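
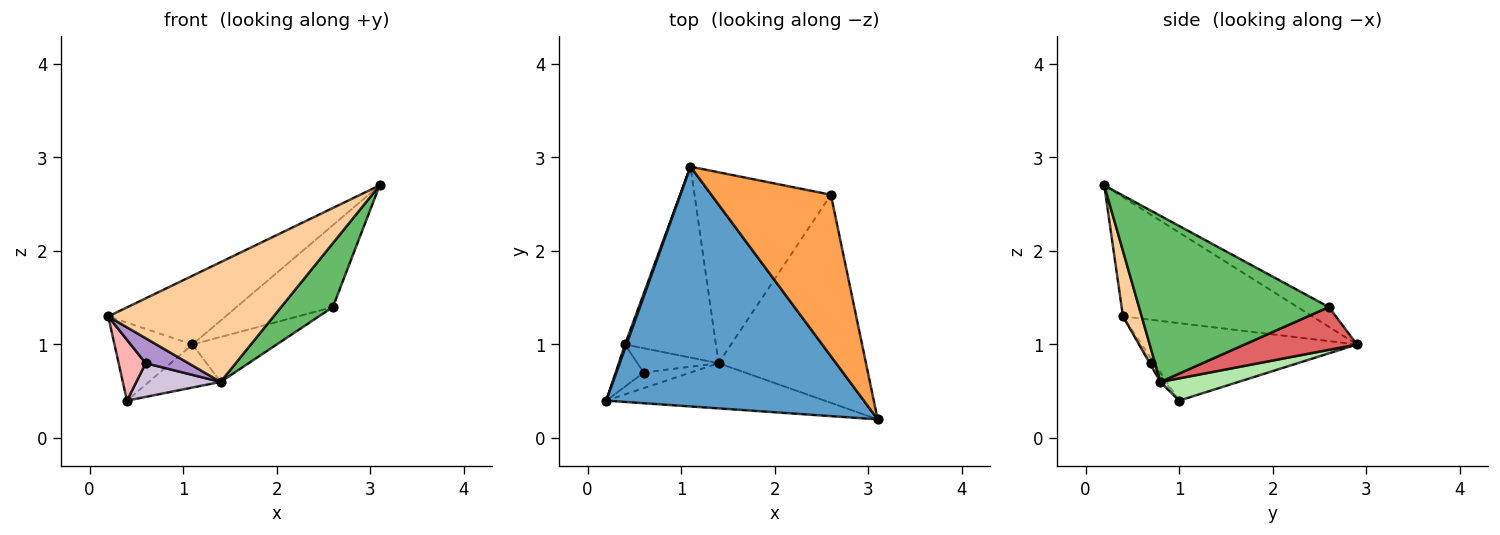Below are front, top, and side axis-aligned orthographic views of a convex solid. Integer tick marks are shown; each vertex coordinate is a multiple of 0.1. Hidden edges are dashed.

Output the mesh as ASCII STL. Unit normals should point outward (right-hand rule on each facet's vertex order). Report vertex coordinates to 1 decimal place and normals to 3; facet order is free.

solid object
 facet normal -0.407 0.252 0.878
  outer loop
   vertex 1.1 2.9 1.0
   vertex 0.2 0.4 1.3
   vertex 3.1 0.2 2.7
  endloop
 endfacet
 facet normal -0.940 0.341 0.018
  outer loop
   vertex 0.4 1.0 0.4
   vertex 0.2 0.4 1.3
   vertex 1.1 2.9 1.0
  endloop
 endfacet
 facet normal -0.146 0.448 0.882
  outer loop
   vertex 2.6 2.6 1.4
   vertex 1.1 2.9 1.0
   vertex 3.1 0.2 2.7
  endloop
 endfacet
 facet normal 0.105 -0.930 -0.351
  outer loop
   vertex 1.4 0.8 0.6
   vertex 3.1 0.2 2.7
   vertex 0.2 0.4 1.3
  endloop
 endfacet
 facet normal 0.733 -0.200 -0.650
  outer loop
   vertex 1.4 0.8 0.6
   vertex 2.6 2.6 1.4
   vertex 3.1 0.2 2.7
  endloop
 endfacet
 facet normal 0.233 0.214 -0.949
  outer loop
   vertex 1.4 0.8 0.6
   vertex 0.4 1.0 0.4
   vertex 1.1 2.9 1.0
  endloop
 endfacet
 facet normal 0.292 0.219 -0.931
  outer loop
   vertex 1.4 0.8 0.6
   vertex 1.1 2.9 1.0
   vertex 2.6 2.6 1.4
  endloop
 endfacet
 facet normal -0.094 -0.819 -0.567
  outer loop
   vertex 0.6 0.7 0.8
   vertex 0.2 0.4 1.3
   vertex 0.4 1.0 0.4
  endloop
 endfacet
 facet normal -0.026 -0.848 -0.530
  outer loop
   vertex 0.6 0.7 0.8
   vertex 1.4 0.8 0.6
   vertex 0.2 0.4 1.3
  endloop
 endfacet
 facet normal -0.045 -0.810 -0.585
  outer loop
   vertex 0.6 0.7 0.8
   vertex 0.4 1.0 0.4
   vertex 1.4 0.8 0.6
  endloop
 endfacet
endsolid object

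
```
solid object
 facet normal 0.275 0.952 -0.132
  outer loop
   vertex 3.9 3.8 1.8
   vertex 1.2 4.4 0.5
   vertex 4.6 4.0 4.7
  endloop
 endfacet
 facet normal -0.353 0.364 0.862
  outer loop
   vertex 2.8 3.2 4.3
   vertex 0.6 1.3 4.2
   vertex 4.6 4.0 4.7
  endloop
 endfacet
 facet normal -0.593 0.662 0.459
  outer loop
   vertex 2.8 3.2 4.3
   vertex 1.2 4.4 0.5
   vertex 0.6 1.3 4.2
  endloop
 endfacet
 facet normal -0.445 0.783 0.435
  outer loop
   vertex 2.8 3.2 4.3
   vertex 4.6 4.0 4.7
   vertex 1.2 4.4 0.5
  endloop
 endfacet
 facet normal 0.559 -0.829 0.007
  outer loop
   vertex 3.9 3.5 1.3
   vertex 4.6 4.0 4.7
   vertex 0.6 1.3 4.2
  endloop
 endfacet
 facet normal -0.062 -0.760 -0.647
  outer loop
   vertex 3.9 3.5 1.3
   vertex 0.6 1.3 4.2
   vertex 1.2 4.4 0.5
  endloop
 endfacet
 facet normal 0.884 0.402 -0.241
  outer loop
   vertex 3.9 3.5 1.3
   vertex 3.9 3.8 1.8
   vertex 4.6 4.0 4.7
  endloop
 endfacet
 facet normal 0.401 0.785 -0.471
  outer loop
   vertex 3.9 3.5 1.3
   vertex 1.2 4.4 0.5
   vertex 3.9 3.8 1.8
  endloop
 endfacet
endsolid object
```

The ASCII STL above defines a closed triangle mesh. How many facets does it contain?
8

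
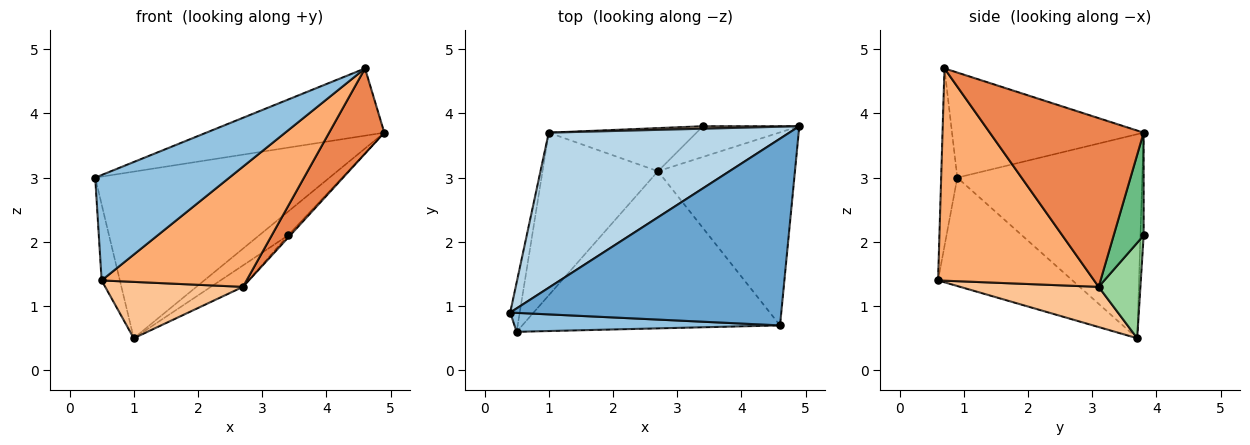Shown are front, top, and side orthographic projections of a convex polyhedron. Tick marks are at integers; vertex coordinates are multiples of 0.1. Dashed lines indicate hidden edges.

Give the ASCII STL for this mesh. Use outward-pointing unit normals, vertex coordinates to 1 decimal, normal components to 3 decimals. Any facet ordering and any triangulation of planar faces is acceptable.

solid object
 facet normal -0.343 0.318 0.884
  outer loop
   vertex 4.6 0.7 4.7
   vertex 4.9 3.8 3.7
   vertex 0.4 0.9 3.0
  endloop
 endfacet
 facet normal -0.118 -0.977 0.176
  outer loop
   vertex 0.5 0.6 1.4
   vertex 4.6 0.7 4.7
   vertex 0.4 0.9 3.0
  endloop
 endfacet
 facet normal -0.500 0.634 0.590
  outer loop
   vertex 1.0 3.7 0.5
   vertex 0.4 0.9 3.0
   vertex 4.9 3.8 3.7
  endloop
 endfacet
 facet normal -0.987 0.134 -0.087
  outer loop
   vertex 1.0 3.7 0.5
   vertex 0.5 0.6 1.4
   vertex 0.4 0.9 3.0
  endloop
 endfacet
 facet normal 0.748 -0.268 -0.607
  outer loop
   vertex 2.7 3.1 1.3
   vertex 4.9 3.8 3.7
   vertex 4.6 0.7 4.7
  endloop
 endfacet
 facet normal 0.547 -0.508 -0.665
  outer loop
   vertex 2.7 3.1 1.3
   vertex 4.6 0.7 4.7
   vertex 0.5 0.6 1.4
  endloop
 endfacet
 facet normal 0.313 -0.311 -0.898
  outer loop
   vertex 2.7 3.1 1.3
   vertex 0.5 0.6 1.4
   vertex 1.0 3.7 0.5
  endloop
 endfacet
 facet normal -0.110 0.989 0.103
  outer loop
   vertex 3.4 3.8 2.1
   vertex 1.0 3.7 0.5
   vertex 4.9 3.8 3.7
  endloop
 endfacet
 facet normal 0.729 0.052 -0.683
  outer loop
   vertex 3.4 3.8 2.1
   vertex 4.9 3.8 3.7
   vertex 2.7 3.1 1.3
  endloop
 endfacet
 facet normal 0.501 0.385 -0.775
  outer loop
   vertex 3.4 3.8 2.1
   vertex 2.7 3.1 1.3
   vertex 1.0 3.7 0.5
  endloop
 endfacet
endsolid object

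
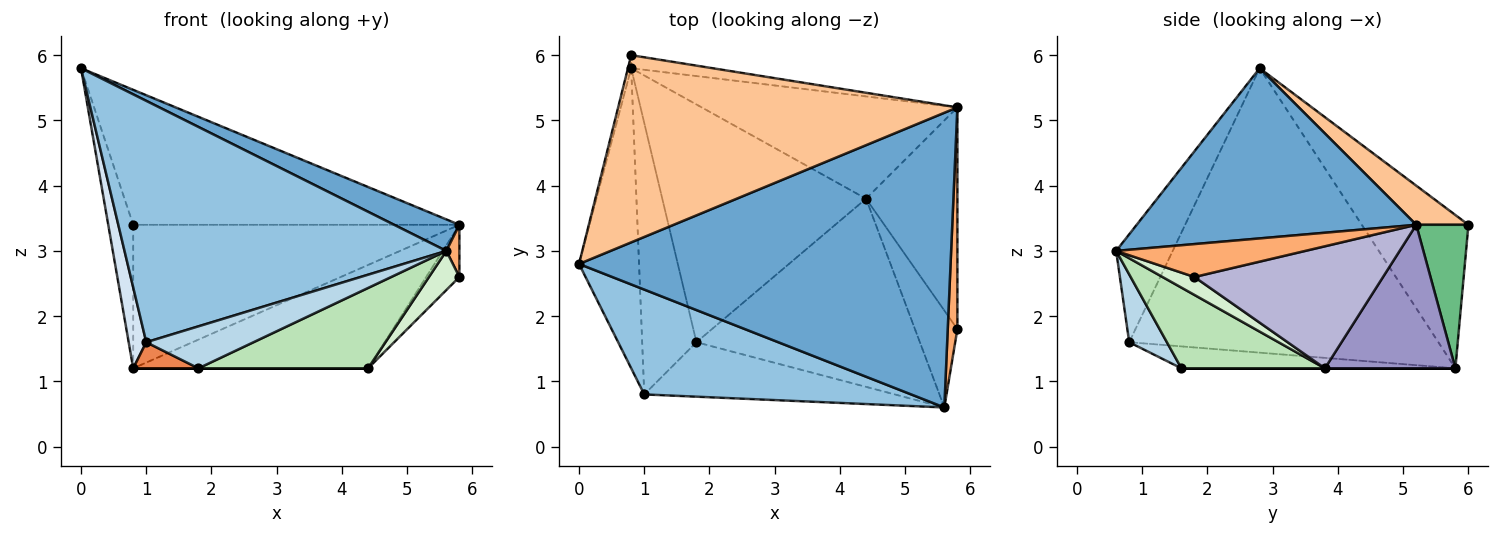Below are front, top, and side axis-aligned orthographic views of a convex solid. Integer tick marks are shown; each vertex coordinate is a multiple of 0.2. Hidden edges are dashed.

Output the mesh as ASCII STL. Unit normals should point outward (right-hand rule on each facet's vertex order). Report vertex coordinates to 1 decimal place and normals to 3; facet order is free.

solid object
 facet normal 0.414 -0.097 0.905
  outer loop
   vertex 5.6 0.6 3.0
   vertex 5.8 5.2 3.4
   vertex 0.0 2.8 5.8
  endloop
 endfacet
 facet normal -0.159 -0.906 0.393
  outer loop
   vertex 1.0 0.8 1.6
   vertex 5.6 0.6 3.0
   vertex 0.0 2.8 5.8
  endloop
 endfacet
 facet normal 0.210 -0.597 -0.774
  outer loop
   vertex 1.0 0.8 1.6
   vertex 1.8 1.6 1.2
   vertex 5.6 0.6 3.0
  endloop
 endfacet
 facet normal -0.977 -0.056 -0.206
  outer loop
   vertex 1.0 0.8 1.6
   vertex 0.0 2.8 5.8
   vertex 0.8 5.8 1.2
  endloop
 endfacet
 facet normal -0.373 -0.089 -0.924
  outer loop
   vertex 1.0 0.8 1.6
   vertex 0.8 5.8 1.2
   vertex 1.8 1.6 1.2
  endloop
 endfacet
 facet normal 0.958 -0.066 0.281
  outer loop
   vertex 5.8 1.8 2.6
   vertex 5.8 5.2 3.4
   vertex 5.6 0.6 3.0
  endloop
 endfacet
 facet normal 0.093 0.582 0.808
  outer loop
   vertex 0.8 6.0 3.4
   vertex 0.0 2.8 5.8
   vertex 5.8 5.2 3.4
  endloop
 endfacet
 facet normal -0.973 0.228 -0.021
  outer loop
   vertex 0.8 6.0 3.4
   vertex 0.8 5.8 1.2
   vertex 0.0 2.8 5.8
  endloop
 endfacet
 facet normal 0.157 0.983 -0.089
  outer loop
   vertex 0.8 6.0 3.4
   vertex 5.8 5.2 3.4
   vertex 0.8 5.8 1.2
  endloop
 endfacet
 facet normal 0.000 0.000 -1.000
  outer loop
   vertex 4.4 3.8 1.2
   vertex 1.8 1.6 1.2
   vertex 0.8 5.8 1.2
  endloop
 endfacet
 facet normal 0.315 -0.373 -0.873
  outer loop
   vertex 4.4 3.8 1.2
   vertex 5.6 0.6 3.0
   vertex 1.8 1.6 1.2
  endloop
 endfacet
 facet normal 0.365 -0.349 -0.863
  outer loop
   vertex 4.4 3.8 1.2
   vertex 5.8 1.8 2.6
   vertex 5.6 0.6 3.0
  endloop
 endfacet
 facet normal 0.367 0.661 -0.654
  outer loop
   vertex 4.4 3.8 1.2
   vertex 0.8 5.8 1.2
   vertex 5.8 5.2 3.4
  endloop
 endfacet
 facet normal 0.793 0.140 -0.593
  outer loop
   vertex 4.4 3.8 1.2
   vertex 5.8 5.2 3.4
   vertex 5.8 1.8 2.6
  endloop
 endfacet
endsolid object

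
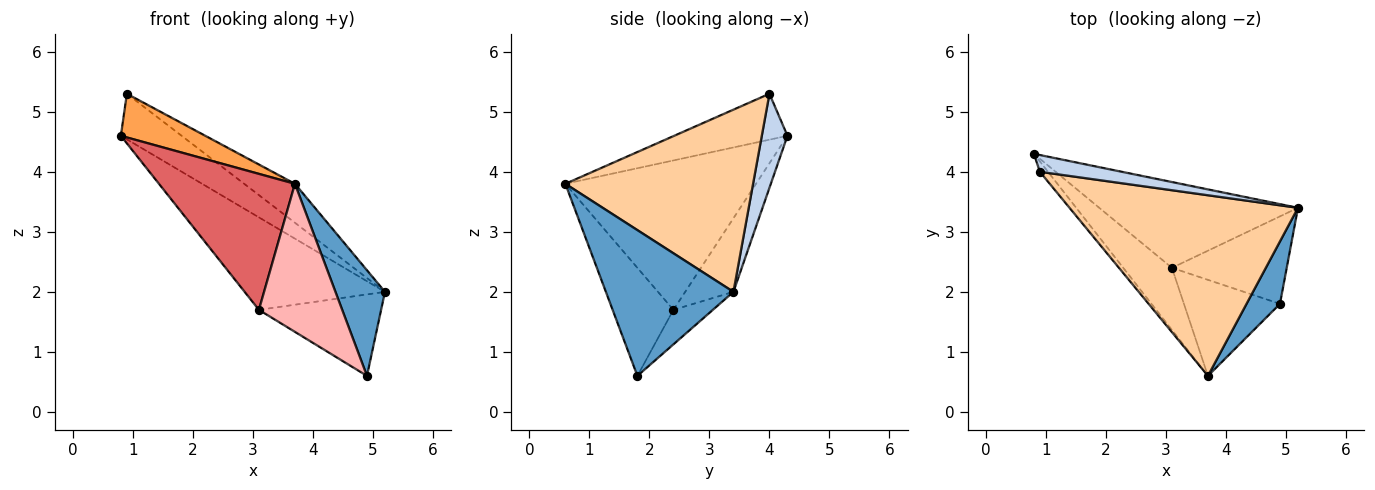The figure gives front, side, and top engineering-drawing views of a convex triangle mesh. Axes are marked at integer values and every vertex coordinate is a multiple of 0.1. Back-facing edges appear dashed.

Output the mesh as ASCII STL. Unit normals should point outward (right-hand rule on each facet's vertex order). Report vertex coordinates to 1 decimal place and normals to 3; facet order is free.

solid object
 facet normal 0.912 -0.354 0.209
  outer loop
   vertex 4.9 1.8 0.6
   vertex 5.2 3.4 2.0
   vertex 3.7 0.6 3.8
  endloop
 endfacet
 facet normal 0.368 0.872 0.321
  outer loop
   vertex 0.9 4.0 5.3
   vertex 5.2 3.4 2.0
   vertex 0.8 4.3 4.6
  endloop
 endfacet
 facet normal -0.794 -0.592 -0.140
  outer loop
   vertex 0.9 4.0 5.3
   vertex 0.8 4.3 4.6
   vertex 3.7 0.6 3.8
  endloop
 endfacet
 facet normal 0.615 0.166 0.771
  outer loop
   vertex 0.9 4.0 5.3
   vertex 3.7 0.6 3.8
   vertex 5.2 3.4 2.0
  endloop
 endfacet
 facet normal -0.244 0.711 -0.660
  outer loop
   vertex 3.1 2.4 1.7
   vertex 0.8 4.3 4.6
   vertex 5.2 3.4 2.0
  endloop
 endfacet
 facet normal -0.215 0.666 -0.715
  outer loop
   vertex 3.1 2.4 1.7
   vertex 5.2 3.4 2.0
   vertex 4.9 1.8 0.6
  endloop
 endfacet
 facet normal -0.787 -0.561 -0.256
  outer loop
   vertex 3.1 2.4 1.7
   vertex 3.7 0.6 3.8
   vertex 0.8 4.3 4.6
  endloop
 endfacet
 facet normal -0.522 -0.716 -0.464
  outer loop
   vertex 3.1 2.4 1.7
   vertex 4.9 1.8 0.6
   vertex 3.7 0.6 3.8
  endloop
 endfacet
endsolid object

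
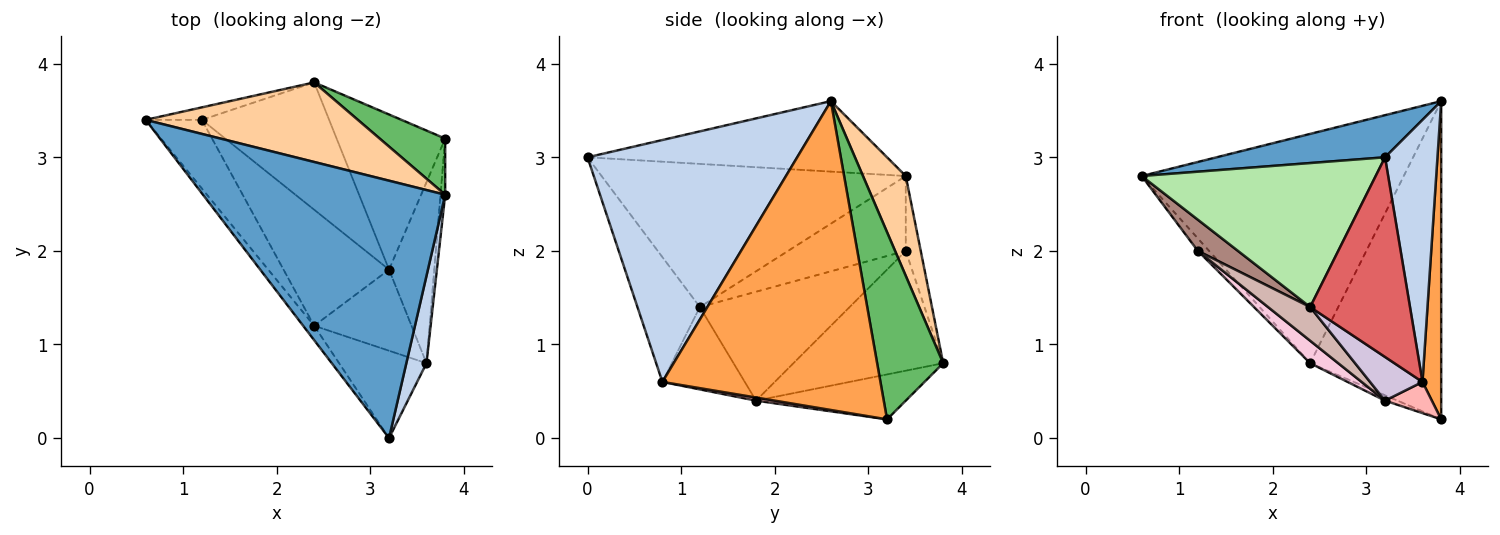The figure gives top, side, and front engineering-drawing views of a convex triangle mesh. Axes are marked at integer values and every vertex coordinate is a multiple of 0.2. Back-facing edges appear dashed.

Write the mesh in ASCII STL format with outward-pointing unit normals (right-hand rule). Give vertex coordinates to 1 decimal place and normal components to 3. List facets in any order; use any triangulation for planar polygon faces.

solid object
 facet normal -0.276 -0.155 0.949
  outer loop
   vertex 3.2 0.0 3.0
   vertex 3.8 2.6 3.6
   vertex 0.6 3.4 2.8
  endloop
 endfacet
 facet normal 0.967 -0.242 0.081
  outer loop
   vertex 3.6 0.8 0.6
   vertex 3.8 2.6 3.6
   vertex 3.2 0.0 3.0
  endloop
 endfacet
 facet normal 0.996 -0.086 -0.015
  outer loop
   vertex 3.6 0.8 0.6
   vertex 3.8 3.2 0.2
   vertex 3.8 2.6 3.6
  endloop
 endfacet
 facet normal 0.152 0.934 0.324
  outer loop
   vertex 2.4 3.8 0.8
   vertex 0.6 3.4 2.8
   vertex 3.8 2.6 3.6
  endloop
 endfacet
 facet normal 0.445 0.882 0.156
  outer loop
   vertex 2.4 3.8 0.8
   vertex 3.8 2.6 3.6
   vertex 3.8 3.2 0.2
  endloop
 endfacet
 facet normal -0.791 -0.609 -0.061
  outer loop
   vertex 2.4 1.2 1.4
   vertex 3.2 0.0 3.0
   vertex 0.6 3.4 2.8
  endloop
 endfacet
 facet normal -0.497 -0.795 -0.348
  outer loop
   vertex 2.4 1.2 1.4
   vertex 3.6 0.8 0.6
   vertex 3.2 0.0 3.0
  endloop
 endfacet
 facet normal 0.068 -0.170 -0.983
  outer loop
   vertex 3.2 1.8 0.4
   vertex 3.8 3.2 0.2
   vertex 3.6 0.8 0.6
  endloop
 endfacet
 facet normal -0.382 0.032 -0.924
  outer loop
   vertex 3.2 1.8 0.4
   vertex 2.4 3.8 0.8
   vertex 3.8 3.2 0.2
  endloop
 endfacet
 facet normal -0.597 -0.380 -0.706
  outer loop
   vertex 3.2 1.8 0.4
   vertex 3.6 0.8 0.6
   vertex 2.4 1.2 1.4
  endloop
 endfacet
 facet normal -0.772 -0.263 -0.579
  outer loop
   vertex 1.2 3.4 2.0
   vertex 2.4 1.2 1.4
   vertex 0.6 3.4 2.8
  endloop
 endfacet
 facet normal -0.704 -0.198 -0.682
  outer loop
   vertex 1.2 3.4 2.0
   vertex 3.2 1.8 0.4
   vertex 2.4 1.2 1.4
  endloop
 endfacet
 facet normal -0.686 0.514 -0.514
  outer loop
   vertex 1.2 3.4 2.0
   vertex 0.6 3.4 2.8
   vertex 2.4 3.8 0.8
  endloop
 endfacet
 facet normal -0.680 -0.127 -0.722
  outer loop
   vertex 1.2 3.4 2.0
   vertex 2.4 3.8 0.8
   vertex 3.2 1.8 0.4
  endloop
 endfacet
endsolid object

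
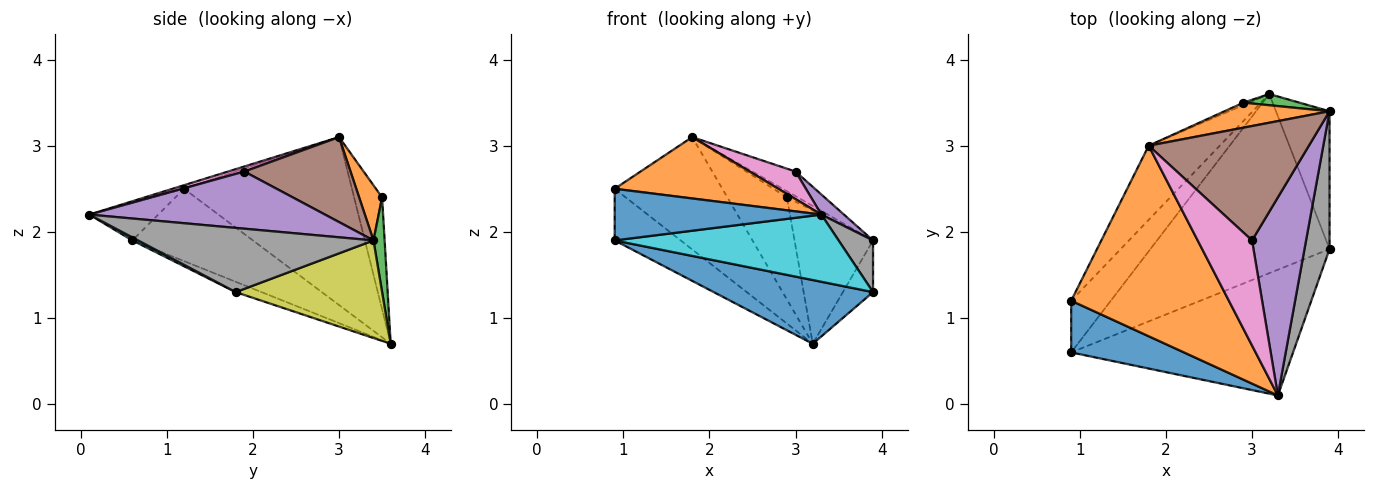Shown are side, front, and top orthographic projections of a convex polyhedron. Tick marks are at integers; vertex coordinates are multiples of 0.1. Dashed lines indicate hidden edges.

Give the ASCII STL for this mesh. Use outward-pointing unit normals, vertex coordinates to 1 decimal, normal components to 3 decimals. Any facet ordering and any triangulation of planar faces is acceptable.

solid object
 facet normal -0.229 -0.688 0.688
  outer loop
   vertex 0.9 1.2 2.5
   vertex 0.9 0.6 1.9
   vertex 3.3 0.1 2.2
  endloop
 endfacet
 facet normal -0.022 -0.306 0.952
  outer loop
   vertex 0.9 1.2 2.5
   vertex 3.3 0.1 2.2
   vertex 1.8 3.0 3.1
  endloop
 endfacet
 facet normal -0.791 0.433 -0.433
  outer loop
   vertex 0.9 1.2 2.5
   vertex 3.2 3.6 0.7
   vertex 0.9 0.6 1.9
  endloop
 endfacet
 facet normal -0.793 0.508 -0.336
  outer loop
   vertex 0.9 1.2 2.5
   vertex 1.8 3.0 3.1
   vertex 3.2 3.6 0.7
  endloop
 endfacet
 facet normal 0.725 -0.070 0.685
  outer loop
   vertex 3.0 1.9 2.7
   vertex 3.3 0.1 2.2
   vertex 3.9 3.4 1.9
  endloop
 endfacet
 facet normal 0.460 0.187 0.868
  outer loop
   vertex 3.0 1.9 2.7
   vertex 3.9 3.4 1.9
   vertex 1.8 3.0 3.1
  endloop
 endfacet
 facet normal 0.089 -0.253 0.963
  outer loop
   vertex 3.0 1.9 2.7
   vertex 1.8 3.0 3.1
   vertex 3.3 0.1 2.2
  endloop
 endfacet
 facet normal 0.923 -0.135 0.360
  outer loop
   vertex 3.9 1.8 1.3
   vertex 3.9 3.4 1.9
   vertex 3.3 0.1 2.2
  endloop
 endfacet
 facet normal 0.863 0.178 -0.474
  outer loop
   vertex 3.9 1.8 1.3
   vertex 3.2 3.6 0.7
   vertex 3.9 3.4 1.9
  endloop
 endfacet
 facet normal 0.012 -0.471 -0.882
  outer loop
   vertex 3.9 1.8 1.3
   vertex 3.3 0.1 2.2
   vertex 0.9 0.6 1.9
  endloop
 endfacet
 facet normal -0.054 -0.335 -0.941
  outer loop
   vertex 3.9 1.8 1.3
   vertex 0.9 0.6 1.9
   vertex 3.2 3.6 0.7
  endloop
 endfacet
 facet normal 0.454 0.213 0.865
  outer loop
   vertex 2.9 3.5 2.4
   vertex 1.8 3.0 3.1
   vertex 3.9 3.4 1.9
  endloop
 endfacet
 facet normal 0.140 0.987 0.083
  outer loop
   vertex 2.9 3.5 2.4
   vertex 3.9 3.4 1.9
   vertex 3.2 3.6 0.7
  endloop
 endfacet
 facet normal -0.425 0.905 -0.022
  outer loop
   vertex 2.9 3.5 2.4
   vertex 3.2 3.6 0.7
   vertex 1.8 3.0 3.1
  endloop
 endfacet
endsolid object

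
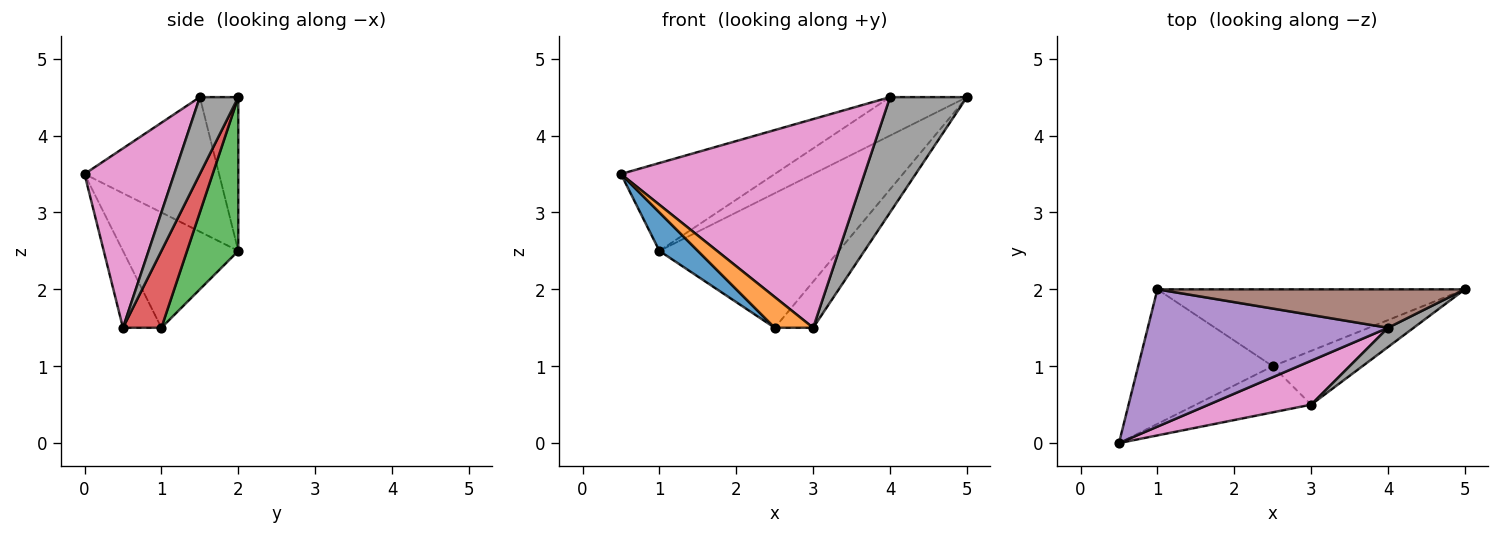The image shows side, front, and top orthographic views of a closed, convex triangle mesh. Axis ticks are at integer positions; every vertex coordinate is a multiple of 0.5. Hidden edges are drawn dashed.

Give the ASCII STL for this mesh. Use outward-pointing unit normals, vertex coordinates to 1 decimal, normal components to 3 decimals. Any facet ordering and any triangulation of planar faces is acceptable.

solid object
 facet normal -0.636 -0.212 -0.742
  outer loop
   vertex 2.5 1.0 1.5
   vertex 0.5 0.0 3.5
   vertex 1.0 2.0 2.5
  endloop
 endfacet
 facet normal -0.485 -0.485 -0.728
  outer loop
   vertex 2.5 1.0 1.5
   vertex 3.0 0.5 1.5
   vertex 0.5 0.0 3.5
  endloop
 endfacet
 facet normal 0.241 0.843 -0.482
  outer loop
   vertex 2.5 1.0 1.5
   vertex 1.0 2.0 2.5
   vertex 5.0 2.0 4.5
  endloop
 endfacet
 facet normal 0.545 0.545 -0.636
  outer loop
   vertex 2.5 1.0 1.5
   vertex 5.0 2.0 4.5
   vertex 3.0 0.5 1.5
  endloop
 endfacet
 facet normal -0.427 0.488 0.762
  outer loop
   vertex 4.0 1.5 4.5
   vertex 1.0 2.0 2.5
   vertex 0.5 0.0 3.5
  endloop
 endfacet
 facet normal -0.333 0.667 0.667
  outer loop
   vertex 4.0 1.5 4.5
   vertex 5.0 2.0 4.5
   vertex 1.0 2.0 2.5
  endloop
 endfacet
 facet normal 0.339 -0.921 0.194
  outer loop
   vertex 4.0 1.5 4.5
   vertex 0.5 0.0 3.5
   vertex 3.0 0.5 1.5
  endloop
 endfacet
 facet normal 0.442 -0.885 0.147
  outer loop
   vertex 4.0 1.5 4.5
   vertex 3.0 0.5 1.5
   vertex 5.0 2.0 4.5
  endloop
 endfacet
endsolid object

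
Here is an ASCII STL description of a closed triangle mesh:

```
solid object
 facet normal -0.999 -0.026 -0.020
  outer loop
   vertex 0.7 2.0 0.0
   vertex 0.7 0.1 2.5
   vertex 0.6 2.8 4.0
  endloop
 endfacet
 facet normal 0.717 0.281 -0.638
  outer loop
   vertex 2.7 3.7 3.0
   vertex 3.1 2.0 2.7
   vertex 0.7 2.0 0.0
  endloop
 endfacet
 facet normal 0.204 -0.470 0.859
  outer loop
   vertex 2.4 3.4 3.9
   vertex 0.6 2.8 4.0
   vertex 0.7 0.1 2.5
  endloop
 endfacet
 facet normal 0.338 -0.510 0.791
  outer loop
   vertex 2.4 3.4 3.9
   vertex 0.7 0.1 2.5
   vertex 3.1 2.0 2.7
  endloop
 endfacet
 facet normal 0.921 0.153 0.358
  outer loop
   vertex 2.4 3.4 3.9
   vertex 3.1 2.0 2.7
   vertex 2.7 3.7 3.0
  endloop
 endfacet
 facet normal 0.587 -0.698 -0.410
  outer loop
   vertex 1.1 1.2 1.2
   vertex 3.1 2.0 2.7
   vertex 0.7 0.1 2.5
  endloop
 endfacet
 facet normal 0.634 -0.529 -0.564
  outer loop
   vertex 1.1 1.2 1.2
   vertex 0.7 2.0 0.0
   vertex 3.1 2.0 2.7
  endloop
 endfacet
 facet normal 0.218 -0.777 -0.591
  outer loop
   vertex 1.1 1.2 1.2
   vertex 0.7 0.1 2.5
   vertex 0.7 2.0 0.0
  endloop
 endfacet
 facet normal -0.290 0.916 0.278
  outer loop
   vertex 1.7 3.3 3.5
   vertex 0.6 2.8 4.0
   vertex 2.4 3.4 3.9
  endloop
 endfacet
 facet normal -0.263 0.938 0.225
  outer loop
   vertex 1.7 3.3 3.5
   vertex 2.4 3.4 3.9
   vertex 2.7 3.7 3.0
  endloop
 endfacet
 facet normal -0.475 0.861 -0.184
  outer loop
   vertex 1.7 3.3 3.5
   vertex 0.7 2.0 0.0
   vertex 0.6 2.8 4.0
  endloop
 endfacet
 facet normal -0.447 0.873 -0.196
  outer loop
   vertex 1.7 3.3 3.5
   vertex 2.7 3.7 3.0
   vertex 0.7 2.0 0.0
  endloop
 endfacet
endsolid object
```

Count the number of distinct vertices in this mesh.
8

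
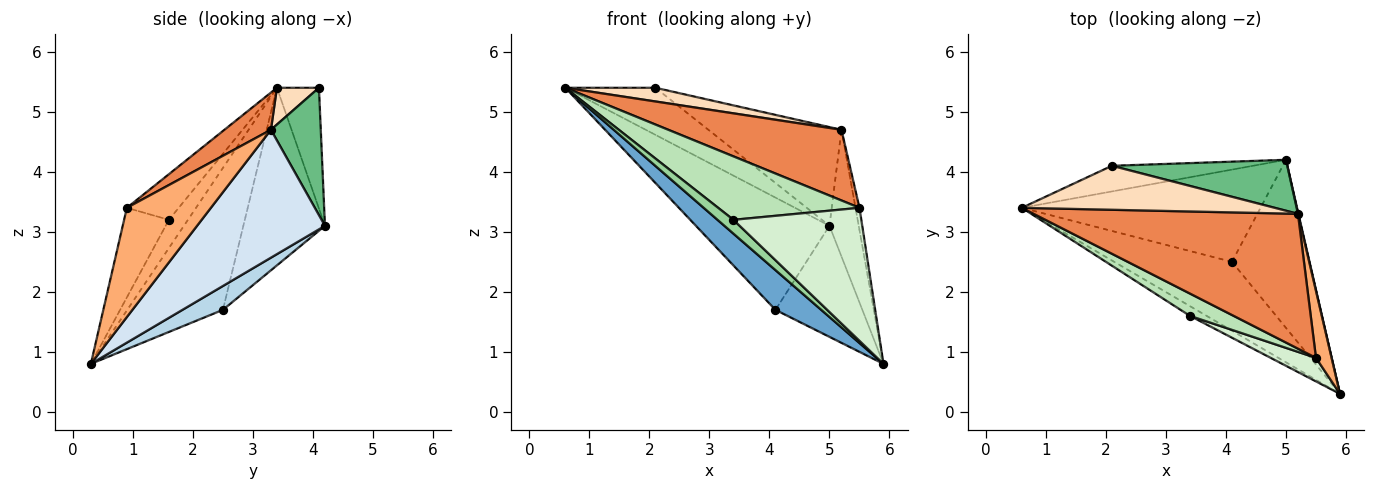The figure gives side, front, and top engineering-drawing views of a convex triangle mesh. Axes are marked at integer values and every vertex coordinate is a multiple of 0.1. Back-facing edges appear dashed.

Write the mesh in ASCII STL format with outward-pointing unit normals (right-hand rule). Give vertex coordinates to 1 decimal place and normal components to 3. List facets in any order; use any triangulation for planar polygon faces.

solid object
 facet normal -0.722 -0.346 -0.599
  outer loop
   vertex 4.1 2.5 1.7
   vertex 5.9 0.3 0.8
   vertex 0.6 3.4 5.4
  endloop
 endfacet
 facet normal -0.427 0.699 -0.574
  outer loop
   vertex 4.1 2.5 1.7
   vertex 0.6 3.4 5.4
   vertex 5.0 4.2 3.1
  endloop
 endfacet
 facet normal 0.249 0.534 -0.808
  outer loop
   vertex 4.1 2.5 1.7
   vertex 5.0 4.2 3.1
   vertex 5.9 0.3 0.8
  endloop
 endfacet
 facet normal 0.975 0.223 0.004
  outer loop
   vertex 5.2 3.3 4.7
   vertex 5.9 0.3 0.8
   vertex 5.0 4.2 3.1
  endloop
 endfacet
 facet normal 0.124 -0.461 0.879
  outer loop
   vertex 5.5 0.9 3.4
   vertex 5.2 3.3 4.7
   vertex 0.6 3.4 5.4
  endloop
 endfacet
 facet normal 0.989 0.047 0.141
  outer loop
   vertex 5.5 0.9 3.4
   vertex 5.9 0.3 0.8
   vertex 5.2 3.3 4.7
  endloop
 endfacet
 facet normal -0.379 0.813 -0.443
  outer loop
   vertex 2.1 4.1 5.4
   vertex 5.0 4.2 3.1
   vertex 0.6 3.4 5.4
  endloop
 endfacet
 facet normal 0.138 -0.295 0.946
  outer loop
   vertex 2.1 4.1 5.4
   vertex 0.6 3.4 5.4
   vertex 5.2 3.3 4.7
  endloop
 endfacet
 facet normal 0.316 0.843 0.435
  outer loop
   vertex 2.1 4.1 5.4
   vertex 5.2 3.3 4.7
   vertex 5.0 4.2 3.1
  endloop
 endfacet
 facet normal -0.699 -0.584 -0.412
  outer loop
   vertex 3.4 1.6 3.2
   vertex 0.6 3.4 5.4
   vertex 5.9 0.3 0.8
  endloop
 endfacet
 facet normal -0.327 -0.892 0.313
  outer loop
   vertex 3.4 1.6 3.2
   vertex 5.5 0.9 3.4
   vertex 0.6 3.4 5.4
  endloop
 endfacet
 facet normal -0.326 -0.931 0.165
  outer loop
   vertex 3.4 1.6 3.2
   vertex 5.9 0.3 0.8
   vertex 5.5 0.9 3.4
  endloop
 endfacet
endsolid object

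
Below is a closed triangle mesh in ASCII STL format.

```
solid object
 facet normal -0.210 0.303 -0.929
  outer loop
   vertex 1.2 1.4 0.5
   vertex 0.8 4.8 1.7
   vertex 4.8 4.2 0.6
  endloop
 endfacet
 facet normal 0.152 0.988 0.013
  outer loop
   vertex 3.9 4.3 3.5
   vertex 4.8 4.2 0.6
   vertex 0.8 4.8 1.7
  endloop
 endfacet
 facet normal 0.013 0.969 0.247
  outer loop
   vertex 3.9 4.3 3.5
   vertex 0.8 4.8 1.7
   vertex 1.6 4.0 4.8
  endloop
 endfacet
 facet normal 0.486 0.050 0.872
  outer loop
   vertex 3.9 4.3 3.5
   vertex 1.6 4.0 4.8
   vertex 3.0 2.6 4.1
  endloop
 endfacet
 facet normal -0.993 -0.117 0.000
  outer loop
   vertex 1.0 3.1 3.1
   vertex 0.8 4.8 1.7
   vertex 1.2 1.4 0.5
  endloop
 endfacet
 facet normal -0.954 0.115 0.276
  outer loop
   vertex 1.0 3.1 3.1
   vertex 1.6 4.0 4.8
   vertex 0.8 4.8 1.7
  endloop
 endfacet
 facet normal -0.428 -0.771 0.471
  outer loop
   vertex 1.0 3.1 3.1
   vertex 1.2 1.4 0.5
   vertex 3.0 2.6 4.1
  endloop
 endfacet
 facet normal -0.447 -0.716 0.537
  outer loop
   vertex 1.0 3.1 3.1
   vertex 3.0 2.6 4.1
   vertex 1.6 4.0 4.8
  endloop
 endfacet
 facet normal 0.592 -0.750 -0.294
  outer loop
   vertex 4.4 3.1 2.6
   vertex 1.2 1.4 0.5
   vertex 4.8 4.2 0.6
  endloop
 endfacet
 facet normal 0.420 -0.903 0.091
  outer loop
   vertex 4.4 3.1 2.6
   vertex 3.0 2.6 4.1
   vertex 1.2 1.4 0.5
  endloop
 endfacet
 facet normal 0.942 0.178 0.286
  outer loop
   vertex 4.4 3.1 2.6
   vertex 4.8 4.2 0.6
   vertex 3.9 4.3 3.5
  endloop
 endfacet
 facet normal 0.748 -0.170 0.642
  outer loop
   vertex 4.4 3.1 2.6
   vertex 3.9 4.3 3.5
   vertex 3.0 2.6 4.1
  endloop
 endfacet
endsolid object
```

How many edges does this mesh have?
18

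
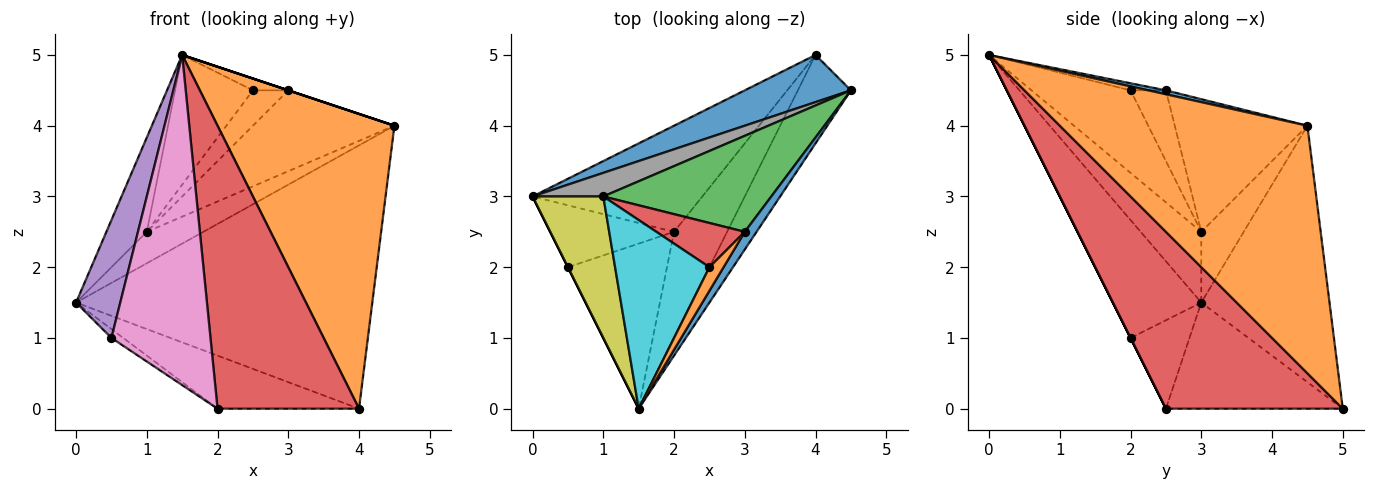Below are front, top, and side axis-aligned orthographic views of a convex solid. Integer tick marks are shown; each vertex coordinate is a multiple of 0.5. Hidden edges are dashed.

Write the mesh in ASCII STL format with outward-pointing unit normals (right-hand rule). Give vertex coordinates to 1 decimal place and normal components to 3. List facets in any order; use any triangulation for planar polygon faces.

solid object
 facet normal -0.392 0.906 0.162
  outer loop
   vertex 4.0 5.0 0.0
   vertex 0.0 3.0 1.5
   vertex 4.5 4.5 4.0
  endloop
 endfacet
 facet normal 0.802 -0.573 -0.172
  outer loop
   vertex 4.0 5.0 0.0
   vertex 4.5 4.5 4.0
   vertex 1.5 0.0 5.0
  endloop
 endfacet
 facet normal -0.488 0.390 -0.781
  outer loop
   vertex 2.0 2.5 0.0
   vertex 0.0 3.0 1.5
   vertex 4.0 5.0 0.0
  endloop
 endfacet
 facet normal 0.760 -0.608 -0.228
  outer loop
   vertex 2.0 2.5 0.0
   vertex 4.0 5.0 0.0
   vertex 1.5 0.0 5.0
  endloop
 endfacet
 facet normal -0.894 -0.447 0.000
  outer loop
   vertex 0.5 2.0 1.0
   vertex 1.5 0.0 5.0
   vertex 0.0 3.0 1.5
  endloop
 endfacet
 facet normal -0.577 0.115 -0.808
  outer loop
   vertex 0.5 2.0 1.0
   vertex 0.0 3.0 1.5
   vertex 2.0 2.5 0.0
  endloop
 endfacet
 facet normal 0.000 -0.894 -0.447
  outer loop
   vertex 0.5 2.0 1.0
   vertex 2.0 2.5 0.0
   vertex 1.5 0.0 5.0
  endloop
 endfacet
 facet normal -0.514 0.686 0.514
  outer loop
   vertex 1.0 3.0 2.5
   vertex 4.5 4.5 4.0
   vertex 0.0 3.0 1.5
  endloop
 endfacet
 facet normal -0.640 0.426 0.640
  outer loop
   vertex 1.0 3.0 2.5
   vertex 0.0 3.0 1.5
   vertex 1.5 0.0 5.0
  endloop
 endfacet
 facet normal -0.585 0.460 0.668
  outer loop
   vertex 1.0 3.0 2.5
   vertex 1.5 0.0 5.0
   vertex 2.5 2.0 4.5
  endloop
 endfacet
 facet normal 0.316 0.000 0.949
  outer loop
   vertex 3.0 2.5 4.5
   vertex 1.5 0.0 5.0
   vertex 4.5 4.5 4.0
  endloop
 endfacet
 facet normal -0.408 0.408 0.816
  outer loop
   vertex 3.0 2.5 4.5
   vertex 2.5 2.0 4.5
   vertex 1.5 0.0 5.0
  endloop
 endfacet
 facet normal -0.517 0.551 0.655
  outer loop
   vertex 3.0 2.5 4.5
   vertex 4.5 4.5 4.0
   vertex 1.0 3.0 2.5
  endloop
 endfacet
 facet normal -0.530 0.530 0.662
  outer loop
   vertex 3.0 2.5 4.5
   vertex 1.0 3.0 2.5
   vertex 2.5 2.0 4.5
  endloop
 endfacet
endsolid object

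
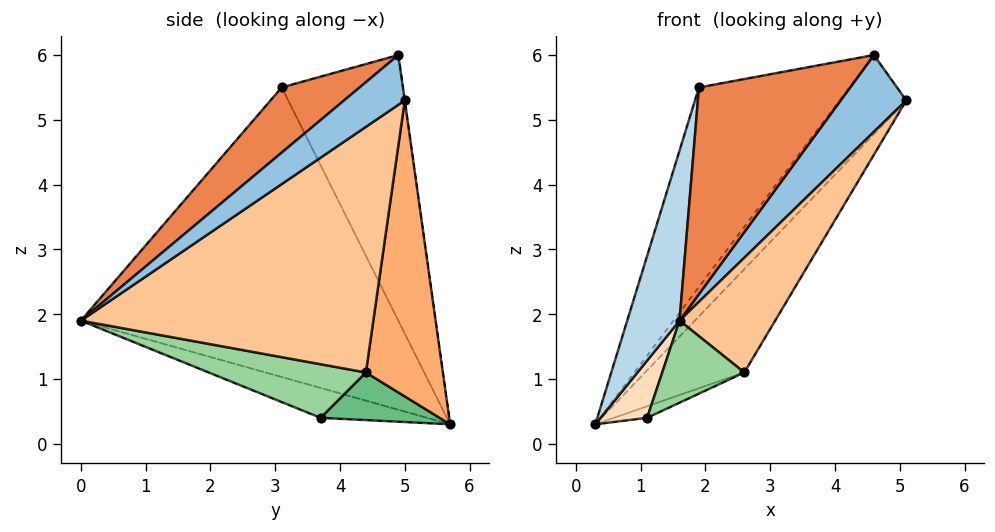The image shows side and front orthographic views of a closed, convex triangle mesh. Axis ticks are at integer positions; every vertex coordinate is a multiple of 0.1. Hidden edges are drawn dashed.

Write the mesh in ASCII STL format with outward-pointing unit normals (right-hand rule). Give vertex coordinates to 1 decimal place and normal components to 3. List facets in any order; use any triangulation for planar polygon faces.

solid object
 facet normal -0.002 0.990 0.140
  outer loop
   vertex 4.6 4.9 6.0
   vertex 5.1 5.0 5.3
   vertex 0.3 5.7 0.3
  endloop
 endfacet
 facet normal 0.635 -0.686 0.355
  outer loop
   vertex 4.6 4.9 6.0
   vertex 1.6 0.0 1.9
   vertex 5.1 5.0 5.3
  endloop
 endfacet
 facet normal -0.963 -0.159 0.217
  outer loop
   vertex 1.9 3.1 5.5
   vertex 0.3 5.7 0.3
   vertex 1.6 0.0 1.9
  endloop
 endfacet
 facet normal -0.542 0.673 0.503
  outer loop
   vertex 1.9 3.1 5.5
   vertex 4.6 4.9 6.0
   vertex 0.3 5.7 0.3
  endloop
 endfacet
 facet normal 0.370 -0.719 0.588
  outer loop
   vertex 1.9 3.1 5.5
   vertex 1.6 0.0 1.9
   vertex 4.6 4.9 6.0
  endloop
 endfacet
 facet normal 0.553 0.713 -0.431
  outer loop
   vertex 2.6 4.4 1.1
   vertex 0.3 5.7 0.3
   vertex 5.1 5.0 5.3
  endloop
 endfacet
 facet normal 0.843 -0.276 -0.462
  outer loop
   vertex 2.6 4.4 1.1
   vertex 5.1 5.0 5.3
   vertex 1.6 0.0 1.9
  endloop
 endfacet
 facet normal -0.757 -0.331 -0.564
  outer loop
   vertex 1.1 3.7 0.4
   vertex 1.6 0.0 1.9
   vertex 0.3 5.7 0.3
  endloop
 endfacet
 facet normal 0.380 0.106 -0.919
  outer loop
   vertex 1.1 3.7 0.4
   vertex 0.3 5.7 0.3
   vertex 2.6 4.4 1.1
  endloop
 endfacet
 facet normal 0.506 -0.264 -0.821
  outer loop
   vertex 1.1 3.7 0.4
   vertex 2.6 4.4 1.1
   vertex 1.6 0.0 1.9
  endloop
 endfacet
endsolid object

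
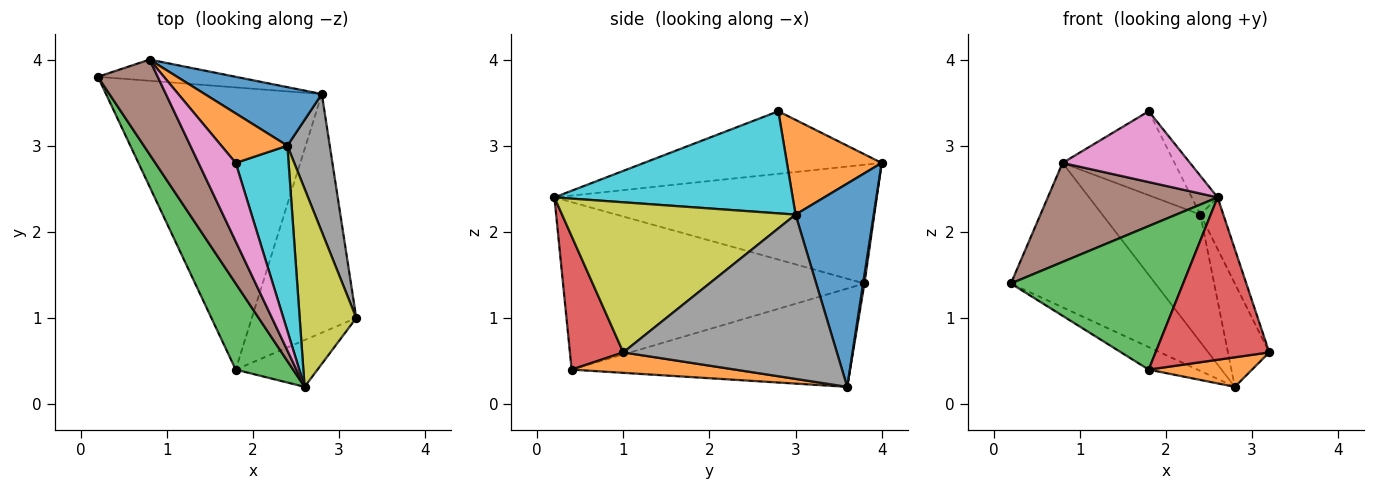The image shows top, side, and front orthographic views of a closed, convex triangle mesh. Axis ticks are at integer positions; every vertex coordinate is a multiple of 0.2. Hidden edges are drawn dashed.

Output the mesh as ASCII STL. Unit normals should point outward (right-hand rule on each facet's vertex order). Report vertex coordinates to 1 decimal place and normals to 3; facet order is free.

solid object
 facet normal -0.413 0.072 -0.908
  outer loop
   vertex 1.8 0.4 0.4
   vertex 0.2 3.8 1.4
   vertex 2.8 3.6 0.2
  endloop
 endfacet
 facet normal 0.191 -0.121 -0.974
  outer loop
   vertex 1.8 0.4 0.4
   vertex 2.8 3.6 0.2
   vertex 3.2 1.0 0.6
  endloop
 endfacet
 facet normal -0.832 -0.476 0.285
  outer loop
   vertex 1.8 0.4 0.4
   vertex 2.6 0.2 2.4
   vertex 0.2 3.8 1.4
  endloop
 endfacet
 facet normal 0.411 -0.876 -0.252
  outer loop
   vertex 1.8 0.4 0.4
   vertex 3.2 1.0 0.6
   vertex 2.6 0.2 2.4
  endloop
 endfacet
 facet normal 0.009 0.989 -0.145
  outer loop
   vertex 0.8 4.0 2.8
   vertex 2.8 3.6 0.2
   vertex 0.2 3.8 1.4
  endloop
 endfacet
 facet normal -0.808 -0.426 0.407
  outer loop
   vertex 0.8 4.0 2.8
   vertex 0.2 3.8 1.4
   vertex 2.6 0.2 2.4
  endloop
 endfacet
 facet normal -0.781 -0.419 0.464
  outer loop
   vertex 0.8 4.0 2.8
   vertex 2.6 0.2 2.4
   vertex 1.8 2.8 3.4
  endloop
 endfacet
 facet normal 0.952 0.184 0.246
  outer loop
   vertex 2.4 3.0 2.2
   vertex 3.2 1.0 0.6
   vertex 2.8 3.6 0.2
  endloop
 endfacet
 facet normal 0.932 0.092 0.351
  outer loop
   vertex 2.4 3.0 2.2
   vertex 2.6 0.2 2.4
   vertex 3.2 1.0 0.6
  endloop
 endfacet
 facet normal 0.884 0.096 0.458
  outer loop
   vertex 2.4 3.0 2.2
   vertex 1.8 2.8 3.4
   vertex 2.6 0.2 2.4
  endloop
 endfacet
 facet normal 0.587 0.736 0.338
  outer loop
   vertex 2.4 3.0 2.2
   vertex 2.8 3.6 0.2
   vertex 0.8 4.0 2.8
  endloop
 endfacet
 facet normal 0.589 0.696 0.411
  outer loop
   vertex 2.4 3.0 2.2
   vertex 0.8 4.0 2.8
   vertex 1.8 2.8 3.4
  endloop
 endfacet
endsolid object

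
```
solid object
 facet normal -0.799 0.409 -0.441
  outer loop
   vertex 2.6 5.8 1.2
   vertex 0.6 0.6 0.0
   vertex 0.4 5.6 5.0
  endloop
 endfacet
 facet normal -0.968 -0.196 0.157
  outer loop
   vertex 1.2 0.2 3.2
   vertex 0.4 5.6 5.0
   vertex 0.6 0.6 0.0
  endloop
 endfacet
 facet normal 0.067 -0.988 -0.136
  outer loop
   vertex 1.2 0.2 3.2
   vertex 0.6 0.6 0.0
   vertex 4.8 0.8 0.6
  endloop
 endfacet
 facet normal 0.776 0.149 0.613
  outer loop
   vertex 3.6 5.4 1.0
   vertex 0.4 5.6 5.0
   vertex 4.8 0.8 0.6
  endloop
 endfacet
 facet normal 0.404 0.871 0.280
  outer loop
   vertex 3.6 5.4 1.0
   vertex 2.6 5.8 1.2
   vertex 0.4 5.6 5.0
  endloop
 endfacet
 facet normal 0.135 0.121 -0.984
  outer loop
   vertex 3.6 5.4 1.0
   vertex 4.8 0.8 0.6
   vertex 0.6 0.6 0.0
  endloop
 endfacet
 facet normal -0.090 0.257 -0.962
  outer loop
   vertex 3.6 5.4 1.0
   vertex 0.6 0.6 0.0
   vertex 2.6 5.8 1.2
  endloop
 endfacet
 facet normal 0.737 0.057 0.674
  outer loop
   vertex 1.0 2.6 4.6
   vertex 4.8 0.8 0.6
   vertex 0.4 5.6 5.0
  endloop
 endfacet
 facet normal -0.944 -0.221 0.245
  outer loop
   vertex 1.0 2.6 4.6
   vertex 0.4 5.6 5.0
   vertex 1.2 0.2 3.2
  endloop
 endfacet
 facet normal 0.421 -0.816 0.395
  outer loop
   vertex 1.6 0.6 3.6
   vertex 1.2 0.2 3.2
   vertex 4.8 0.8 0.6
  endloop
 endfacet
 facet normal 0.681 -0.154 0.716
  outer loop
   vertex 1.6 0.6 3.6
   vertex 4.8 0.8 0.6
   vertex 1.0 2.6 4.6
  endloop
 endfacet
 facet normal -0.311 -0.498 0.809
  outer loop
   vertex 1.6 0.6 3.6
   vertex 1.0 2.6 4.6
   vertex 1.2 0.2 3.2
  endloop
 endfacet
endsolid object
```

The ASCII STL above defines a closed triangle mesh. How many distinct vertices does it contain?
8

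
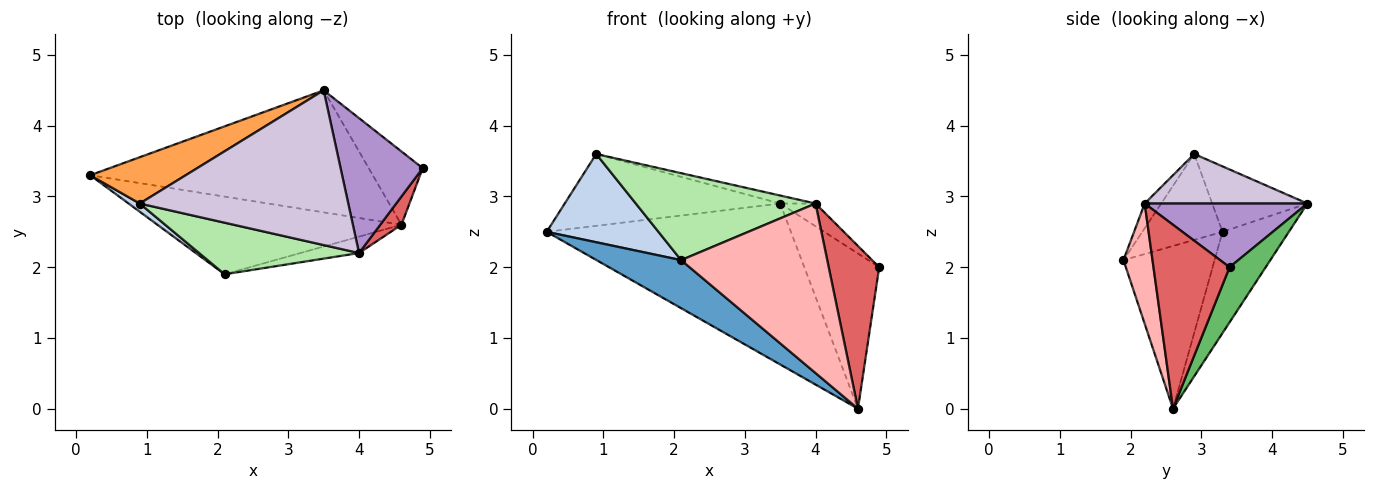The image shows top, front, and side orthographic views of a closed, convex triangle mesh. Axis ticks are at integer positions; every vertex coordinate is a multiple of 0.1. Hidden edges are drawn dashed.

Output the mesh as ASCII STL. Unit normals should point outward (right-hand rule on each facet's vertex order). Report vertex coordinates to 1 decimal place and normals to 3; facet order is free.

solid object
 facet normal -0.493 -0.458 -0.740
  outer loop
   vertex 4.6 2.6 0.0
   vertex 2.1 1.9 2.1
   vertex 0.2 3.3 2.5
  endloop
 endfacet
 facet normal -0.581 -0.810 0.075
  outer loop
   vertex 0.9 2.9 3.6
   vertex 0.2 3.3 2.5
   vertex 2.1 1.9 2.1
  endloop
 endfacet
 facet normal -0.348 0.788 0.508
  outer loop
   vertex 3.5 4.5 2.9
   vertex 0.2 3.3 2.5
   vertex 0.9 2.9 3.6
  endloop
 endfacet
 facet normal -0.212 0.779 -0.591
  outer loop
   vertex 3.5 4.5 2.9
   vertex 4.6 2.6 0.0
   vertex 0.2 3.3 2.5
  endloop
 endfacet
 facet normal 0.400 0.829 -0.391
  outer loop
   vertex 3.5 4.5 2.9
   vertex 4.9 3.4 2.0
   vertex 4.6 2.6 0.0
  endloop
 endfacet
 facet normal -0.079 -0.857 0.509
  outer loop
   vertex 4.0 2.2 2.9
   vertex 0.9 2.9 3.6
   vertex 2.1 1.9 2.1
  endloop
 endfacet
 facet normal 0.829 -0.550 0.096
  outer loop
   vertex 4.0 2.2 2.9
   vertex 4.6 2.6 0.0
   vertex 4.9 3.4 2.0
  endloop
 endfacet
 facet normal 0.194 -0.976 -0.095
  outer loop
   vertex 4.0 2.2 2.9
   vertex 2.1 1.9 2.1
   vertex 4.6 2.6 0.0
  endloop
 endfacet
 facet normal 0.607 0.132 0.783
  outer loop
   vertex 4.0 2.2 2.9
   vertex 4.9 3.4 2.0
   vertex 3.5 4.5 2.9
  endloop
 endfacet
 facet normal 0.231 0.050 0.972
  outer loop
   vertex 4.0 2.2 2.9
   vertex 3.5 4.5 2.9
   vertex 0.9 2.9 3.6
  endloop
 endfacet
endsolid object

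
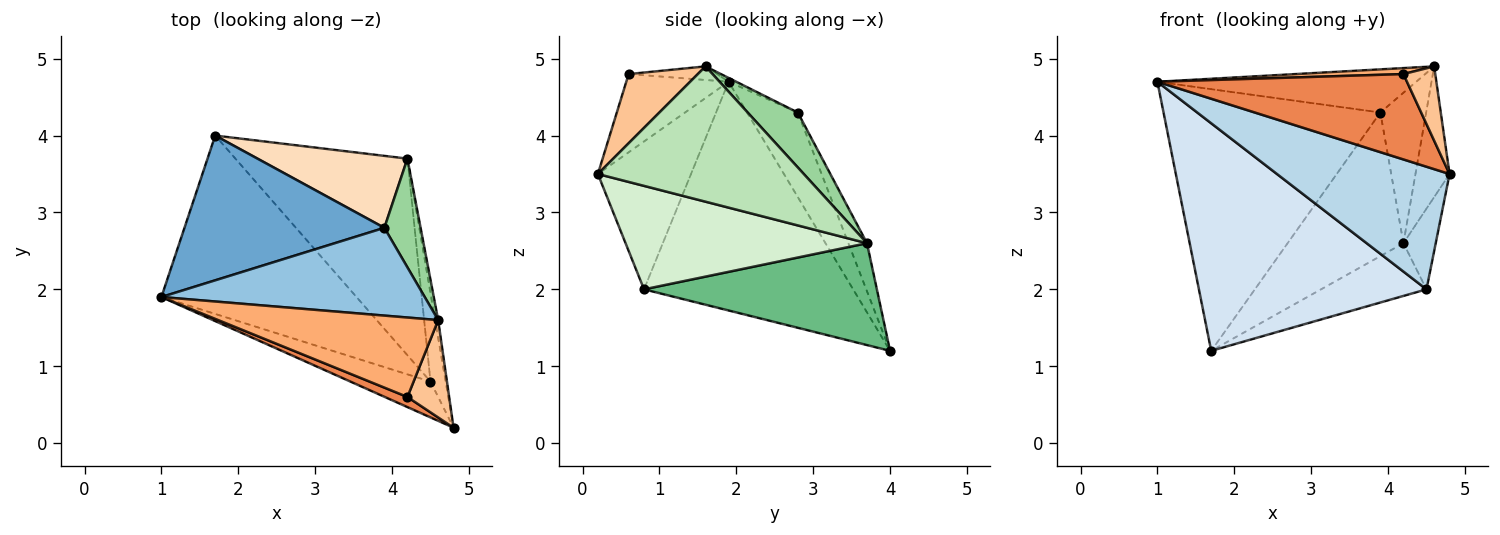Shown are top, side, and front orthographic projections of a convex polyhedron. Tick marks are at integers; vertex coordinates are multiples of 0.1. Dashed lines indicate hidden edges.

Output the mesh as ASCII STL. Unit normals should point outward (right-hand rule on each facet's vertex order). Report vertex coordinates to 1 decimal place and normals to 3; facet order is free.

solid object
 facet normal -0.201 0.857 0.474
  outer loop
   vertex 3.9 2.8 4.3
   vertex 1.7 4.0 1.2
   vertex 1.0 1.9 4.7
  endloop
 endfacet
 facet normal -0.013 0.441 0.897
  outer loop
   vertex 3.9 2.8 4.3
   vertex 1.0 1.9 4.7
   vertex 4.6 1.6 4.9
  endloop
 endfacet
 facet normal -0.460 -0.852 -0.249
  outer loop
   vertex 4.5 0.8 2.0
   vertex 4.8 0.2 3.5
   vertex 1.0 1.9 4.7
  endloop
 endfacet
 facet normal -0.586 -0.638 -0.500
  outer loop
   vertex 4.5 0.8 2.0
   vertex 1.0 1.9 4.7
   vertex 1.7 4.0 1.2
  endloop
 endfacet
 facet normal -0.377 -0.920 0.109
  outer loop
   vertex 4.2 0.6 4.8
   vertex 1.0 1.9 4.7
   vertex 4.8 0.2 3.5
  endloop
 endfacet
 facet normal -0.062 -0.075 0.995
  outer loop
   vertex 4.2 0.6 4.8
   vertex 4.6 1.6 4.9
   vertex 1.0 1.9 4.7
  endloop
 endfacet
 facet normal 0.797 -0.367 0.481
  outer loop
   vertex 4.2 0.6 4.8
   vertex 4.8 0.2 3.5
   vertex 4.6 1.6 4.9
  endloop
 endfacet
 facet normal -0.142 0.885 0.443
  outer loop
   vertex 4.2 3.7 2.6
   vertex 1.7 4.0 1.2
   vertex 3.9 2.8 4.3
  endloop
 endfacet
 facet normal 0.496 0.225 -0.838
  outer loop
   vertex 4.2 3.7 2.6
   vertex 4.5 0.8 2.0
   vertex 1.7 4.0 1.2
  endloop
 endfacet
 facet normal 0.664 0.606 0.438
  outer loop
   vertex 4.2 3.7 2.6
   vertex 3.9 2.8 4.3
   vertex 4.6 1.6 4.9
  endloop
 endfacet
 facet normal 0.986 0.163 -0.022
  outer loop
   vertex 4.2 3.7 2.6
   vertex 4.6 1.6 4.9
   vertex 4.8 0.2 3.5
  endloop
 endfacet
 facet normal 0.981 0.131 -0.144
  outer loop
   vertex 4.2 3.7 2.6
   vertex 4.8 0.2 3.5
   vertex 4.5 0.8 2.0
  endloop
 endfacet
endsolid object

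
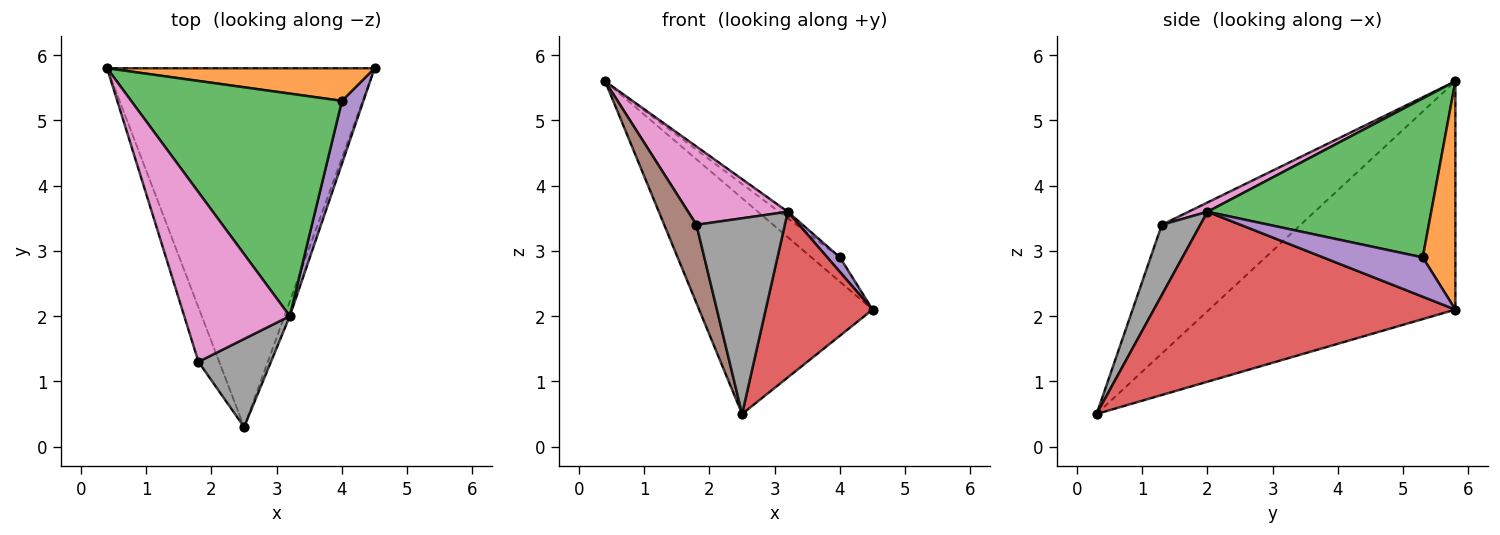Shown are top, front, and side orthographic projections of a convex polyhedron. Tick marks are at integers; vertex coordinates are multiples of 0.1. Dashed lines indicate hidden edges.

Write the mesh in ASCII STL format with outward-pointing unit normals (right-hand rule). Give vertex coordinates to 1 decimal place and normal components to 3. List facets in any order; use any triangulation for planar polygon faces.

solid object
 facet normal -0.590 0.416 -0.692
  outer loop
   vertex 2.5 0.3 0.5
   vertex 0.4 5.8 5.6
   vertex 4.5 5.8 2.1
  endloop
 endfacet
 facet normal 0.565 0.494 0.661
  outer loop
   vertex 4.0 5.3 2.9
   vertex 4.5 5.8 2.1
   vertex 0.4 5.8 5.6
  endloop
 endfacet
 facet normal 0.602 0.023 0.798
  outer loop
   vertex 3.2 2.0 3.6
   vertex 4.0 5.3 2.9
   vertex 0.4 5.8 5.6
  endloop
 endfacet
 facet normal 0.942 -0.334 -0.030
  outer loop
   vertex 3.2 2.0 3.6
   vertex 2.5 0.3 0.5
   vertex 4.5 5.8 2.1
  endloop
 endfacet
 facet normal 0.872 -0.110 0.476
  outer loop
   vertex 3.2 2.0 3.6
   vertex 4.5 5.8 2.1
   vertex 4.0 5.3 2.9
  endloop
 endfacet
 facet normal -0.962 -0.223 -0.155
  outer loop
   vertex 1.8 1.3 3.4
   vertex 0.4 5.8 5.6
   vertex 2.5 0.3 0.5
  endloop
 endfacet
 facet normal 0.080 -0.418 0.905
  outer loop
   vertex 1.8 1.3 3.4
   vertex 3.2 2.0 3.6
   vertex 0.4 5.8 5.6
  endloop
 endfacet
 facet normal 0.369 -0.847 0.381
  outer loop
   vertex 1.8 1.3 3.4
   vertex 2.5 0.3 0.5
   vertex 3.2 2.0 3.6
  endloop
 endfacet
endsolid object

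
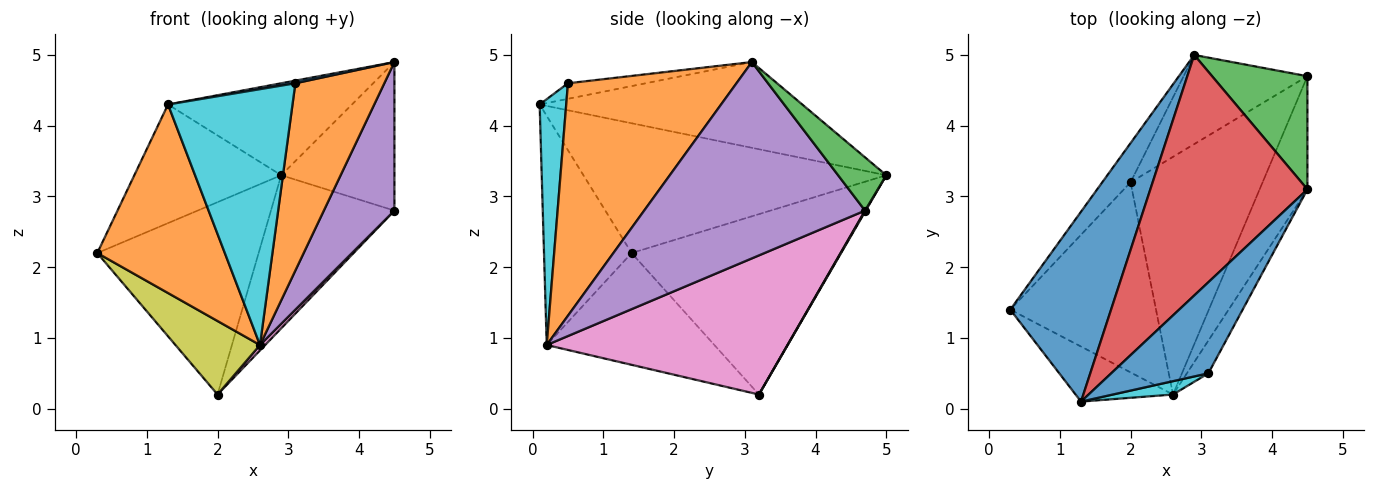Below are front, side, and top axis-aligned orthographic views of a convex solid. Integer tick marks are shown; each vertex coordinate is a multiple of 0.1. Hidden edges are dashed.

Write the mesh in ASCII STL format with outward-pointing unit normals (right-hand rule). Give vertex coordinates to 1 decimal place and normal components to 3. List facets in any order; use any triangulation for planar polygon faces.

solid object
 facet normal -0.738 0.358 0.573
  outer loop
   vertex 2.9 5.0 3.3
   vertex 0.3 1.4 2.2
   vertex 1.3 0.1 4.3
  endloop
 endfacet
 facet normal -0.550 -0.801 -0.234
  outer loop
   vertex 2.6 0.2 0.9
   vertex 1.3 0.1 4.3
   vertex 0.3 1.4 2.2
  endloop
 endfacet
 facet normal 0.321 0.753 0.574
  outer loop
   vertex 4.5 3.1 4.9
   vertex 4.5 4.7 2.8
   vertex 2.9 5.0 3.3
  endloop
 endfacet
 facet normal -0.454 0.318 0.832
  outer loop
   vertex 4.5 3.1 4.9
   vertex 2.9 5.0 3.3
   vertex 1.3 0.1 4.3
  endloop
 endfacet
 facet normal 0.928 -0.296 -0.226
  outer loop
   vertex 4.5 3.1 4.9
   vertex 2.6 0.2 0.9
   vertex 4.5 4.7 2.8
  endloop
 endfacet
 facet normal 0.005 0.864 -0.503
  outer loop
   vertex 2.0 3.2 0.2
   vertex 2.9 5.0 3.3
   vertex 4.5 4.7 2.8
  endloop
 endfacet
 facet normal 0.725 -0.016 -0.688
  outer loop
   vertex 2.0 3.2 0.2
   vertex 4.5 4.7 2.8
   vertex 2.6 0.2 0.9
  endloop
 endfacet
 facet normal -0.786 0.606 -0.123
  outer loop
   vertex 2.0 3.2 0.2
   vertex 0.3 1.4 2.2
   vertex 2.9 5.0 3.3
  endloop
 endfacet
 facet normal -0.582 -0.293 -0.759
  outer loop
   vertex 2.0 3.2 0.2
   vertex 2.6 0.2 0.9
   vertex 0.3 1.4 2.2
  endloop
 endfacet
 facet normal 0.209 -0.977 0.051
  outer loop
   vertex 3.1 0.5 4.6
   vertex 1.3 0.1 4.3
   vertex 2.6 0.2 0.9
  endloop
 endfacet
 facet normal -0.158 -0.029 0.987
  outer loop
   vertex 3.1 0.5 4.6
   vertex 4.5 3.1 4.9
   vertex 1.3 0.1 4.3
  endloop
 endfacet
 facet normal 0.881 -0.465 -0.081
  outer loop
   vertex 3.1 0.5 4.6
   vertex 2.6 0.2 0.9
   vertex 4.5 3.1 4.9
  endloop
 endfacet
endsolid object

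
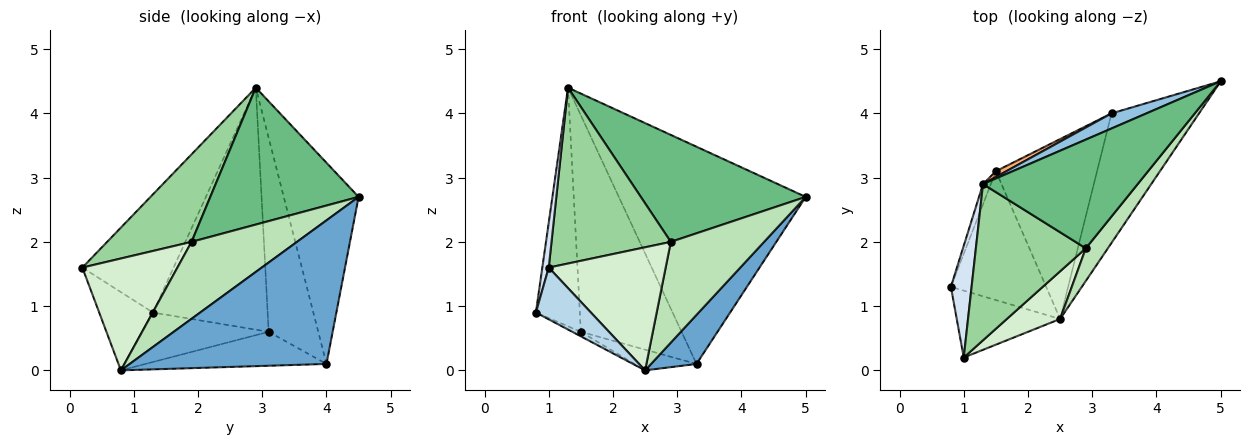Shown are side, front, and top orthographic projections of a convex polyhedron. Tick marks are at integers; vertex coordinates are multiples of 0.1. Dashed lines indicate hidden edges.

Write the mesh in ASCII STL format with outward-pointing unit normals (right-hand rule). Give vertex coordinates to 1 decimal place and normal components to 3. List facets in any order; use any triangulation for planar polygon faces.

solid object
 facet normal 0.838 -0.193 -0.511
  outer loop
   vertex 3.3 4.0 0.1
   vertex 5.0 4.5 2.7
   vertex 2.5 0.8 0.0
  endloop
 endfacet
 facet normal -0.371 0.926 0.064
  outer loop
   vertex 3.3 4.0 0.1
   vertex 1.3 2.9 4.4
   vertex 5.0 4.5 2.7
  endloop
 endfacet
 facet normal -0.514 -0.525 -0.678
  outer loop
   vertex 1.0 0.2 1.6
   vertex 0.8 1.3 0.9
   vertex 2.5 0.8 0.0
  endloop
 endfacet
 facet normal -0.983 -0.069 0.172
  outer loop
   vertex 1.0 0.2 1.6
   vertex 1.3 2.9 4.4
   vertex 0.8 1.3 0.9
  endloop
 endfacet
 facet normal -0.933 0.358 -0.030
  outer loop
   vertex 1.5 3.1 0.6
   vertex 0.8 1.3 0.9
   vertex 1.3 2.9 4.4
  endloop
 endfacet
 facet normal -0.442 0.897 0.024
  outer loop
   vertex 1.5 3.1 0.6
   vertex 1.3 2.9 4.4
   vertex 3.3 4.0 0.1
  endloop
 endfacet
 facet normal -0.460 0.031 -0.887
  outer loop
   vertex 1.5 3.1 0.6
   vertex 2.5 0.8 0.0
   vertex 0.8 1.3 0.9
  endloop
 endfacet
 facet normal -0.316 0.108 -0.943
  outer loop
   vertex 1.5 3.1 0.6
   vertex 3.3 4.0 0.1
   vertex 2.5 0.8 0.0
  endloop
 endfacet
 facet normal 0.534 -0.593 0.603
  outer loop
   vertex 2.9 1.9 2.0
   vertex 5.0 4.5 2.7
   vertex 1.3 2.9 4.4
  endloop
 endfacet
 facet normal 0.468 -0.661 0.587
  outer loop
   vertex 2.9 1.9 2.0
   vertex 1.3 2.9 4.4
   vertex 1.0 0.2 1.6
  endloop
 endfacet
 facet normal 0.732 -0.648 0.210
  outer loop
   vertex 2.9 1.9 2.0
   vertex 2.5 0.8 0.0
   vertex 5.0 4.5 2.7
  endloop
 endfacet
 facet normal 0.604 -0.743 0.288
  outer loop
   vertex 2.9 1.9 2.0
   vertex 1.0 0.2 1.6
   vertex 2.5 0.8 0.0
  endloop
 endfacet
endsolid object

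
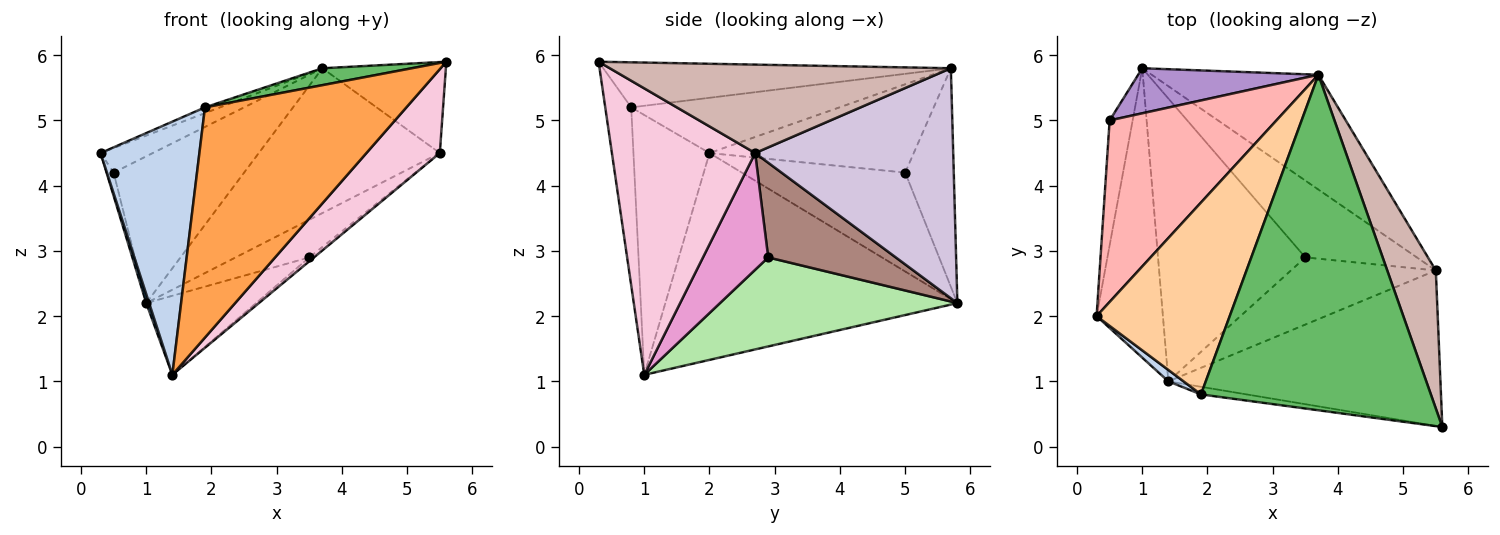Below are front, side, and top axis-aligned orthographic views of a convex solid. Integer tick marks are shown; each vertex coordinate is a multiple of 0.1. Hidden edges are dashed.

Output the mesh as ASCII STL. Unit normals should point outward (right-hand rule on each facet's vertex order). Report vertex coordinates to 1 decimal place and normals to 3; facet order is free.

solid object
 facet normal -0.952 -0.009 -0.305
  outer loop
   vertex 1.4 1.0 1.1
   vertex 0.3 2.0 4.5
   vertex 1.0 5.8 2.2
  endloop
 endfacet
 facet normal -0.610 -0.792 0.036
  outer loop
   vertex 1.9 0.8 5.2
   vertex 0.3 2.0 4.5
   vertex 1.4 1.0 1.1
  endloop
 endfacet
 facet normal -0.128 -0.991 -0.033
  outer loop
   vertex 1.9 0.8 5.2
   vertex 1.4 1.0 1.1
   vertex 5.6 0.3 5.9
  endloop
 endfacet
 facet normal -0.383 0.028 0.923
  outer loop
   vertex 1.9 0.8 5.2
   vertex 3.7 5.7 5.8
   vertex 0.3 2.0 4.5
  endloop
 endfacet
 facet normal -0.192 -0.049 0.980
  outer loop
   vertex 1.9 0.8 5.2
   vertex 5.6 0.3 5.9
   vertex 3.7 5.7 5.8
  endloop
 endfacet
 facet normal 0.503 0.233 -0.832
  outer loop
   vertex 3.5 2.9 2.9
   vertex 1.4 1.0 1.1
   vertex 1.0 5.8 2.2
  endloop
 endfacet
 facet normal -0.973 0.042 -0.226
  outer loop
   vertex 0.5 5.0 4.2
   vertex 1.0 5.8 2.2
   vertex 0.3 2.0 4.5
  endloop
 endfacet
 facet normal -0.465 0.119 0.877
  outer loop
   vertex 0.5 5.0 4.2
   vertex 0.3 2.0 4.5
   vertex 3.7 5.7 5.8
  endloop
 endfacet
 facet normal -0.335 0.901 0.276
  outer loop
   vertex 0.5 5.0 4.2
   vertex 3.7 5.7 5.8
   vertex 1.0 5.8 2.2
  endloop
 endfacet
 facet normal 0.651 0.595 -0.472
  outer loop
   vertex 5.5 2.7 4.5
   vertex 1.0 5.8 2.2
   vertex 3.7 5.7 5.8
  endloop
 endfacet
 facet normal 0.606 0.350 -0.714
  outer loop
   vertex 5.5 2.7 4.5
   vertex 3.5 2.9 2.9
   vertex 1.0 5.8 2.2
  endloop
 endfacet
 facet normal 0.835 0.302 0.459
  outer loop
   vertex 5.5 2.7 4.5
   vertex 3.7 5.7 5.8
   vertex 5.6 0.3 5.9
  endloop
 endfacet
 facet normal 0.627 0.044 -0.778
  outer loop
   vertex 5.5 2.7 4.5
   vertex 1.4 1.0 1.1
   vertex 3.5 2.9 2.9
  endloop
 endfacet
 facet normal 0.680 -0.348 -0.646
  outer loop
   vertex 5.5 2.7 4.5
   vertex 5.6 0.3 5.9
   vertex 1.4 1.0 1.1
  endloop
 endfacet
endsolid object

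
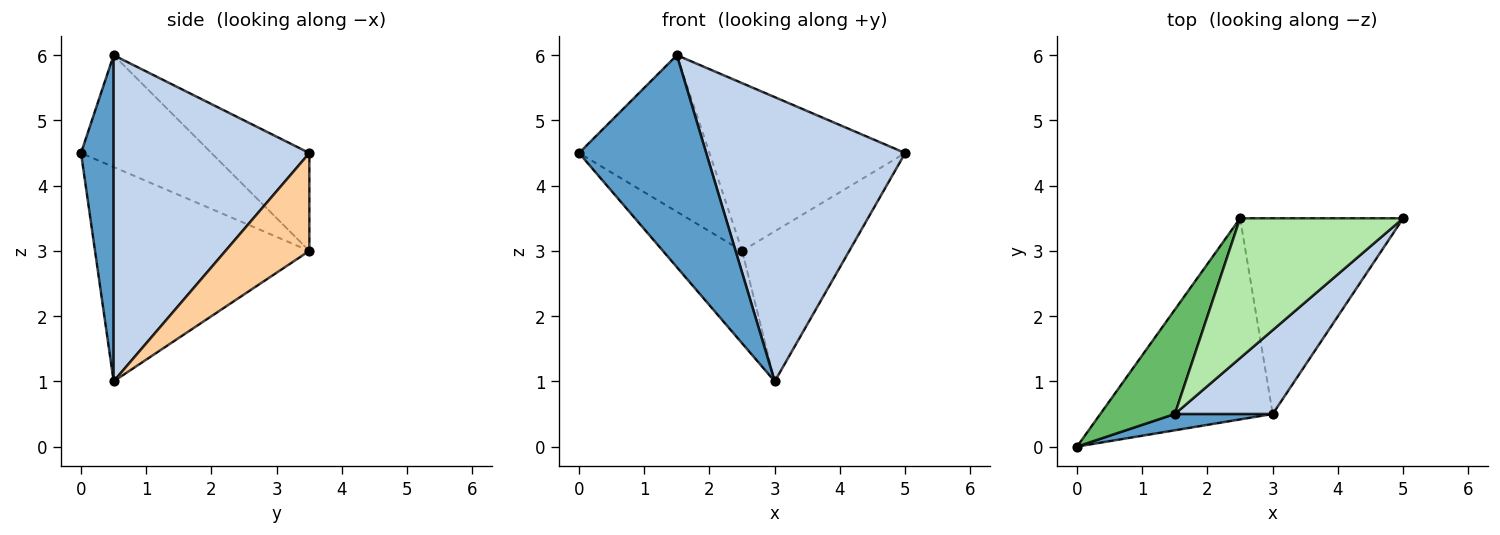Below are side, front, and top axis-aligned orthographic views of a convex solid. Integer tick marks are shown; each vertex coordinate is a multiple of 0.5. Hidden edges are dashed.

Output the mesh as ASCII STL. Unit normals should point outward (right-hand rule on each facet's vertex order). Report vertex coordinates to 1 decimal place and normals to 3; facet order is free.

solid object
 facet normal 0.248 -0.966 0.074
  outer loop
   vertex 1.5 0.5 6.0
   vertex 0.0 0.0 4.5
   vertex 3.0 0.5 1.0
  endloop
 endfacet
 facet normal 0.686 -0.698 0.206
  outer loop
   vertex 1.5 0.5 6.0
   vertex 3.0 0.5 1.0
   vertex 5.0 3.5 4.5
  endloop
 endfacet
 facet normal -0.749 0.277 -0.602
  outer loop
   vertex 2.5 3.5 3.0
   vertex 3.0 0.5 1.0
   vertex 0.0 0.0 4.5
  endloop
 endfacet
 facet normal 0.430 0.549 -0.717
  outer loop
   vertex 2.5 3.5 3.0
   vertex 5.0 3.5 4.5
   vertex 3.0 0.5 1.0
  endloop
 endfacet
 facet normal -0.640 0.640 0.426
  outer loop
   vertex 2.5 3.5 3.0
   vertex 0.0 0.0 4.5
   vertex 1.5 0.5 6.0
  endloop
 endfacet
 facet normal -0.359 0.717 0.598
  outer loop
   vertex 2.5 3.5 3.0
   vertex 1.5 0.5 6.0
   vertex 5.0 3.5 4.5
  endloop
 endfacet
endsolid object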